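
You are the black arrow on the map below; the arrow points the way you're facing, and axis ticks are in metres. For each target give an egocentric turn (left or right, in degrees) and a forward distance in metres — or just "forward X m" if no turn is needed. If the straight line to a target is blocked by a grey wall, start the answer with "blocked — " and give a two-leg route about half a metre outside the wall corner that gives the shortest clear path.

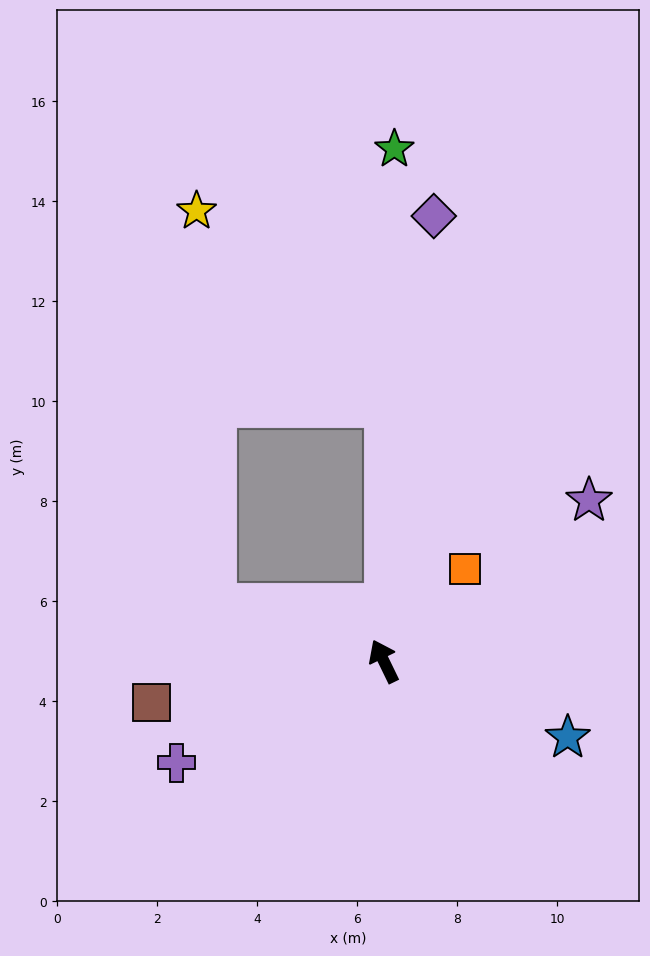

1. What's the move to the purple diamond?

turn right 32°, forward 9.0 m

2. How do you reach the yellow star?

blocked — turn right 26°, forward 5.1 m, then turn left 44°, forward 5.4 m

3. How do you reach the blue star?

turn right 138°, forward 4.0 m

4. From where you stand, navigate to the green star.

turn right 27°, forward 10.2 m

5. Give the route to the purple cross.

turn left 90°, forward 4.6 m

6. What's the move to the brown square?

turn left 74°, forward 4.7 m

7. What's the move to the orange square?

turn right 67°, forward 2.5 m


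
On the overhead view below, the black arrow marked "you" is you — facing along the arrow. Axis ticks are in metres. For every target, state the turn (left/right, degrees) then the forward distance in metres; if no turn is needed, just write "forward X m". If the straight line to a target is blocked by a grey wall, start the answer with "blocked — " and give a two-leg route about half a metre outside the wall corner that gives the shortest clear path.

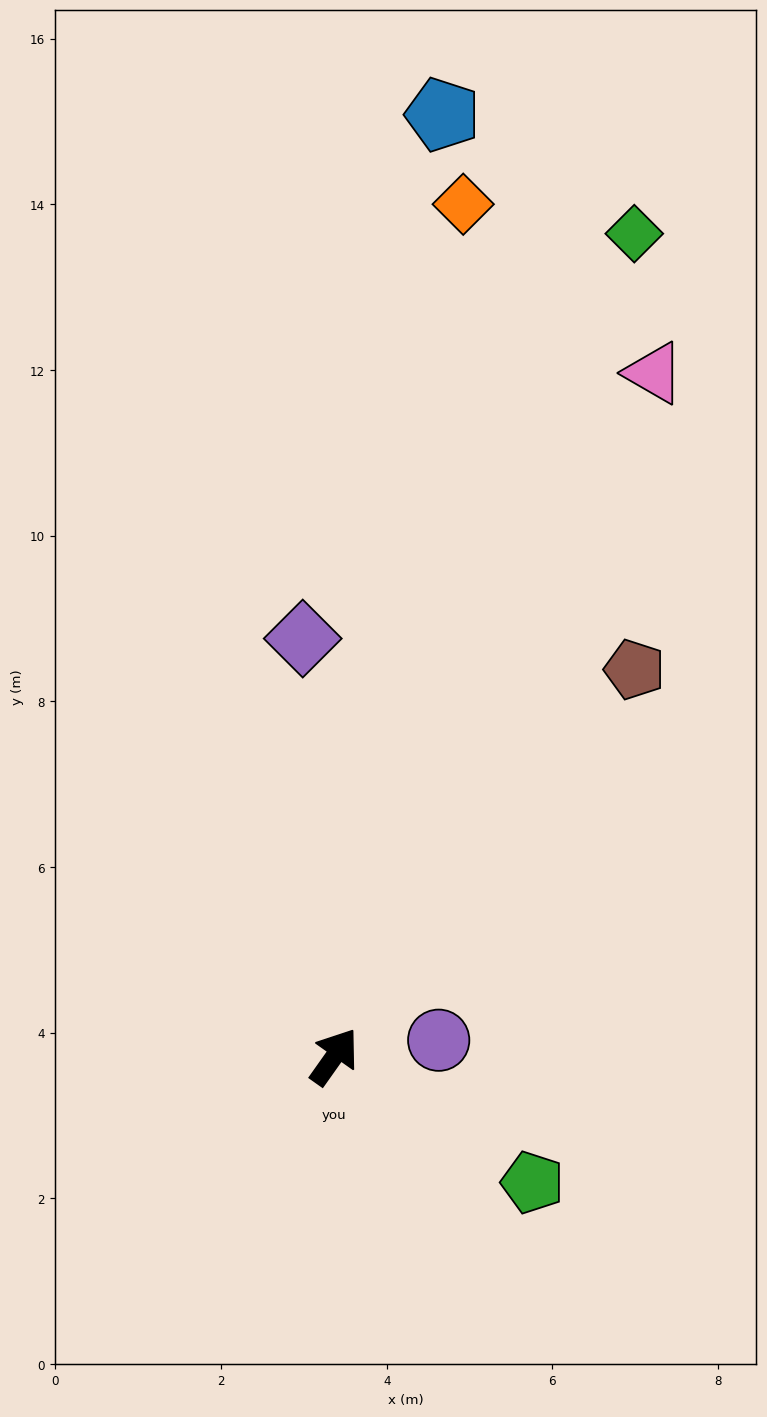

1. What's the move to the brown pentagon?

turn right 3°, forward 5.9 m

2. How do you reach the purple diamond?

turn left 40°, forward 5.1 m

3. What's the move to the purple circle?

turn right 46°, forward 1.3 m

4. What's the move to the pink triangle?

turn left 10°, forward 9.1 m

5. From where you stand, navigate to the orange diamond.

turn left 27°, forward 10.4 m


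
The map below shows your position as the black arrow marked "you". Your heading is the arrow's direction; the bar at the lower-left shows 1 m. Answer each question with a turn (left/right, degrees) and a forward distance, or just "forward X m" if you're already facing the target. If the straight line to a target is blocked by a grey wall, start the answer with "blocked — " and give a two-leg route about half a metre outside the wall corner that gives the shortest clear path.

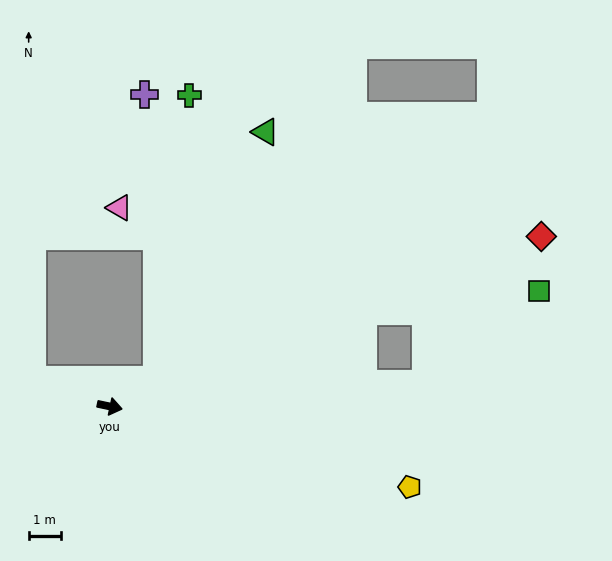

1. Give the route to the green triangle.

blocked — turn left 41°, forward 1.7 m, then turn left 37°, forward 8.5 m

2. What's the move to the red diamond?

turn left 33°, forward 14.5 m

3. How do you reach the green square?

blocked — turn left 32°, forward 8.5 m, then turn right 13°, forward 5.5 m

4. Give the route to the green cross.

blocked — turn left 41°, forward 1.7 m, then turn left 54°, forward 8.9 m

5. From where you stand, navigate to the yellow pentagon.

turn right 3°, forward 9.7 m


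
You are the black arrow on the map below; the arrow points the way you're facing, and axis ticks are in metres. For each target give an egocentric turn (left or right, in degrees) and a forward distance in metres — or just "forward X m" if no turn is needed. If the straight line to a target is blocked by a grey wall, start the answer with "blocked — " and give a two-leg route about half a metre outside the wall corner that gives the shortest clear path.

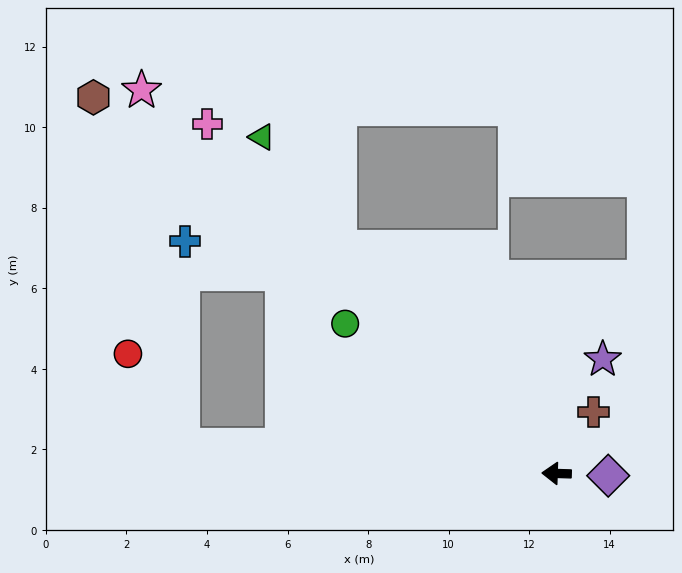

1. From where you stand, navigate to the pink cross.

turn right 43°, forward 12.3 m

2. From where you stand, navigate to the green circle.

turn right 33°, forward 6.4 m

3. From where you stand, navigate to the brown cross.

turn right 119°, forward 1.8 m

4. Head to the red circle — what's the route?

blocked — turn right 2°, forward 9.3 m, then turn right 55°, forward 2.7 m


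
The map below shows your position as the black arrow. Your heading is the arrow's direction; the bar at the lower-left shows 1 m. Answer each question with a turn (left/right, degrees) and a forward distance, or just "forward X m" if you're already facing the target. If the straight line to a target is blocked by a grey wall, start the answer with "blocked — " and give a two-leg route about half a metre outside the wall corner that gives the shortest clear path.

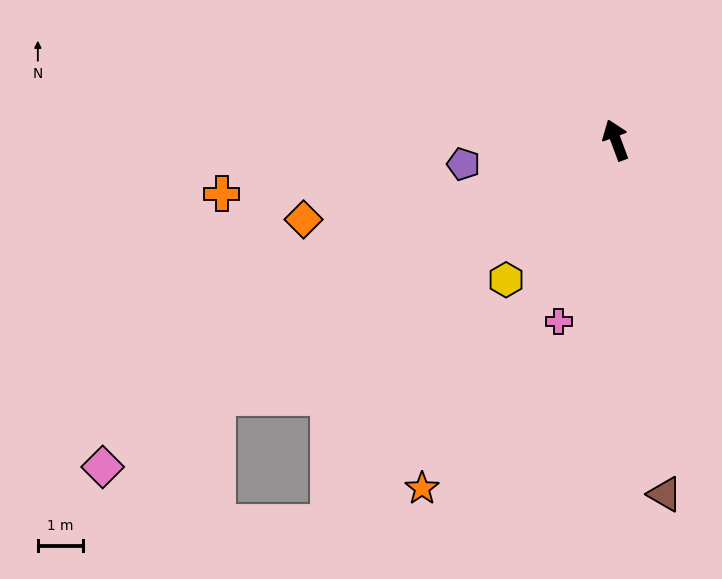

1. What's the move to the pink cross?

turn left 142°, forward 4.2 m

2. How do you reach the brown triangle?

turn left 167°, forward 8.0 m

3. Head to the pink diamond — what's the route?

turn left 102°, forward 13.6 m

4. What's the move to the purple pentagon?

turn left 79°, forward 3.4 m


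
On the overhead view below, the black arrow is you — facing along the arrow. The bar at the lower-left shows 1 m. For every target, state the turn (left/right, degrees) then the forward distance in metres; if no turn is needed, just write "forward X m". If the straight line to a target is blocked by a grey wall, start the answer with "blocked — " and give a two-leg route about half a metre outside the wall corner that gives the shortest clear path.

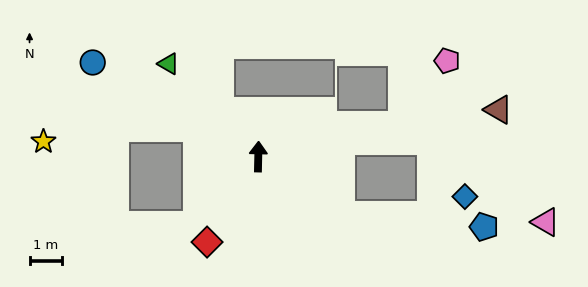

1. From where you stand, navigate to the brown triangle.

turn right 78°, forward 7.7 m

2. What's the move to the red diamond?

turn left 150°, forward 3.1 m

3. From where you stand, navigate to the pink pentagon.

blocked — turn right 76°, forward 4.6 m, then turn left 42°, forward 2.4 m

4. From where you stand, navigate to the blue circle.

turn left 62°, forward 6.0 m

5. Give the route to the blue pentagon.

blocked — turn right 124°, forward 3.2 m, then turn left 30°, forward 4.5 m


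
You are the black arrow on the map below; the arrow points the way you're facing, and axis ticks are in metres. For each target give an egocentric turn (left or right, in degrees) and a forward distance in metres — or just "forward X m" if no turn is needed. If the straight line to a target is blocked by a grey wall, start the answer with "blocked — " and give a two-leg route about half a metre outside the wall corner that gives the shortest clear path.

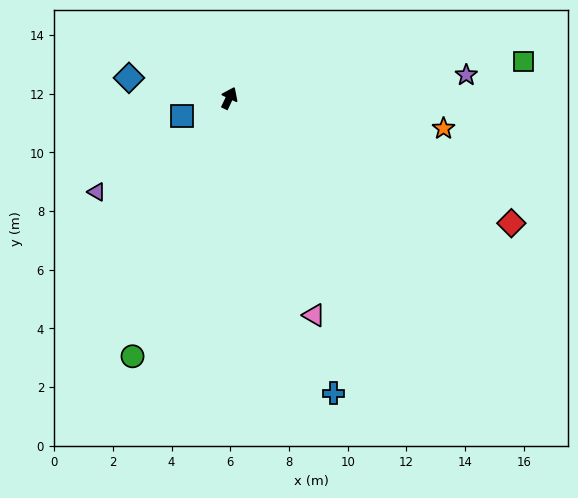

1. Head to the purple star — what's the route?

turn right 59°, forward 8.1 m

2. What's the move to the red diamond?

turn right 89°, forward 10.5 m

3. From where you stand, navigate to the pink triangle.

turn right 133°, forward 7.9 m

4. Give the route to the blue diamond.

turn left 104°, forward 3.5 m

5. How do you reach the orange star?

turn right 73°, forward 7.4 m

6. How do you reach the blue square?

turn left 136°, forward 1.7 m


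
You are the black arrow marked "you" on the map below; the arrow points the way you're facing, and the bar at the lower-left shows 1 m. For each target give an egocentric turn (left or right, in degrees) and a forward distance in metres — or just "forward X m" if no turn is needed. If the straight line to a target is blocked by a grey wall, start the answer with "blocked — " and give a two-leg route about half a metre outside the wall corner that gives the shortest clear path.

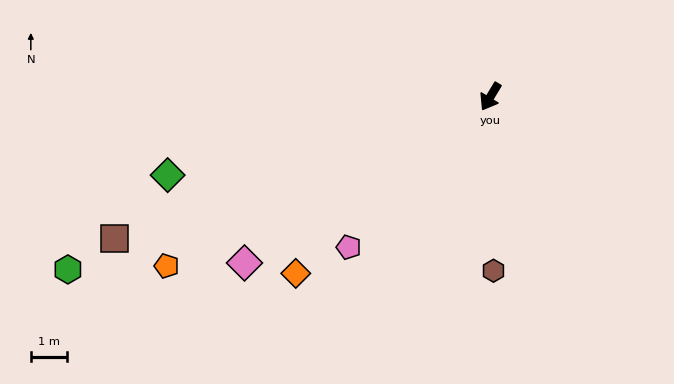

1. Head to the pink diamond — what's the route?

turn right 25°, forward 8.2 m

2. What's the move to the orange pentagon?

turn right 31°, forward 10.1 m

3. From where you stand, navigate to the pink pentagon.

turn right 12°, forward 5.7 m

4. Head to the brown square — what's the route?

turn right 38°, forward 11.1 m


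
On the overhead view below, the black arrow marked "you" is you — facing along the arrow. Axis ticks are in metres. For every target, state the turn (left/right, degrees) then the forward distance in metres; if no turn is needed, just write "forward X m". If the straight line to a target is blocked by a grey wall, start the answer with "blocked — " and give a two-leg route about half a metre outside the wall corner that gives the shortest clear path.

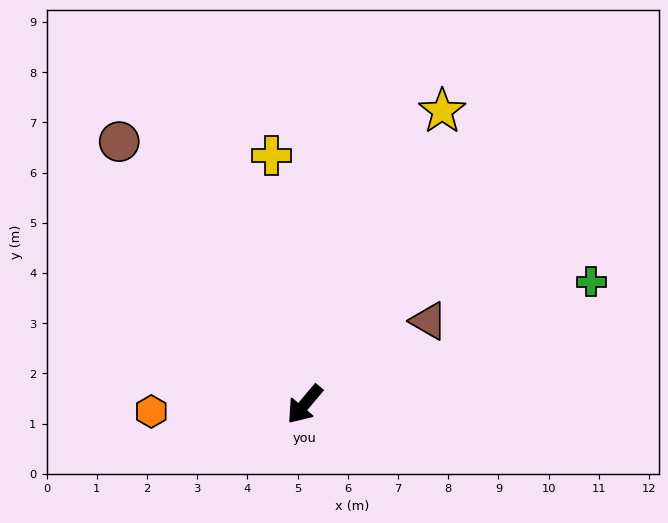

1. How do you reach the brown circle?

turn right 105°, forward 6.4 m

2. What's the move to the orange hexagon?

turn right 47°, forward 3.1 m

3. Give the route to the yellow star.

turn right 165°, forward 6.5 m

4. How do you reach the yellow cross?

turn right 132°, forward 5.0 m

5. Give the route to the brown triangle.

turn left 164°, forward 3.0 m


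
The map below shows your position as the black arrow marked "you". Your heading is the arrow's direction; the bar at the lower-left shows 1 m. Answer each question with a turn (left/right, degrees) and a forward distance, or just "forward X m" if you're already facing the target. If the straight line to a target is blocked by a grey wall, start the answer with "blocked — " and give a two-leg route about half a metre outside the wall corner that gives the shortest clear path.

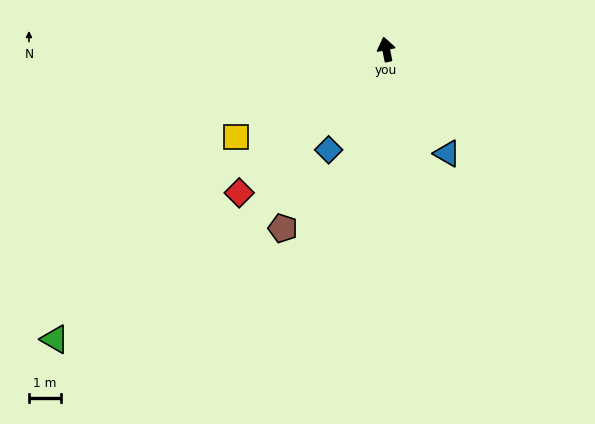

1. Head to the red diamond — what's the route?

turn left 123°, forward 6.4 m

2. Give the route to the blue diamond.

turn left 139°, forward 3.6 m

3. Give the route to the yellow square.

turn left 109°, forward 5.4 m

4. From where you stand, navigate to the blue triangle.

turn right 161°, forward 3.8 m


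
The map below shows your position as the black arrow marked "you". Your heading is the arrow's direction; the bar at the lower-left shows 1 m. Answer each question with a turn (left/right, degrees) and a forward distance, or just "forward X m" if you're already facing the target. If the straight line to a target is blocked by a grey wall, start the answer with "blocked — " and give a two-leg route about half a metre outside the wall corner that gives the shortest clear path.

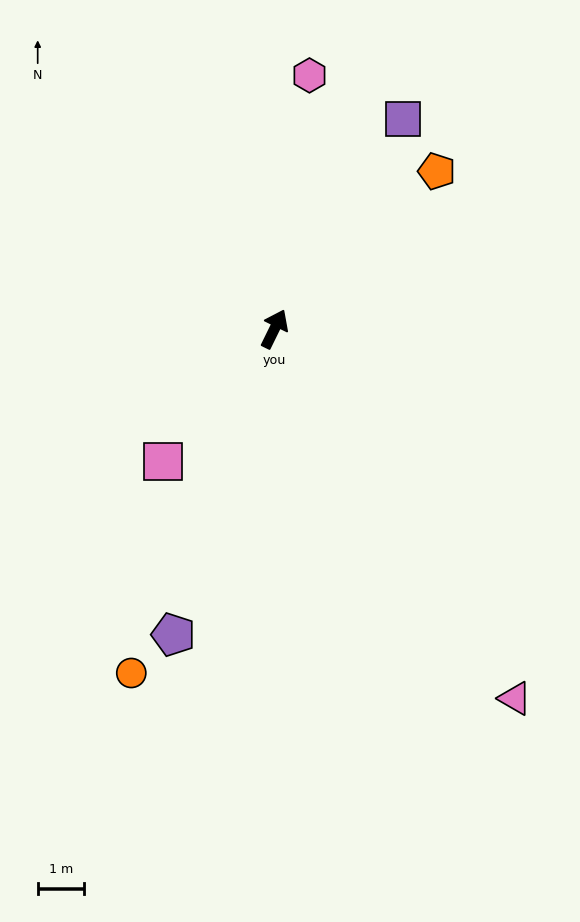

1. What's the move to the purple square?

turn right 5°, forward 5.3 m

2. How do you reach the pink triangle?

turn right 121°, forward 9.6 m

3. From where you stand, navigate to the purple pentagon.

turn right 172°, forward 7.0 m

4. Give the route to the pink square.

turn left 166°, forward 3.8 m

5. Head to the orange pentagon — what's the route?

turn right 20°, forward 4.9 m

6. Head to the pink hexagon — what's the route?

turn left 18°, forward 5.6 m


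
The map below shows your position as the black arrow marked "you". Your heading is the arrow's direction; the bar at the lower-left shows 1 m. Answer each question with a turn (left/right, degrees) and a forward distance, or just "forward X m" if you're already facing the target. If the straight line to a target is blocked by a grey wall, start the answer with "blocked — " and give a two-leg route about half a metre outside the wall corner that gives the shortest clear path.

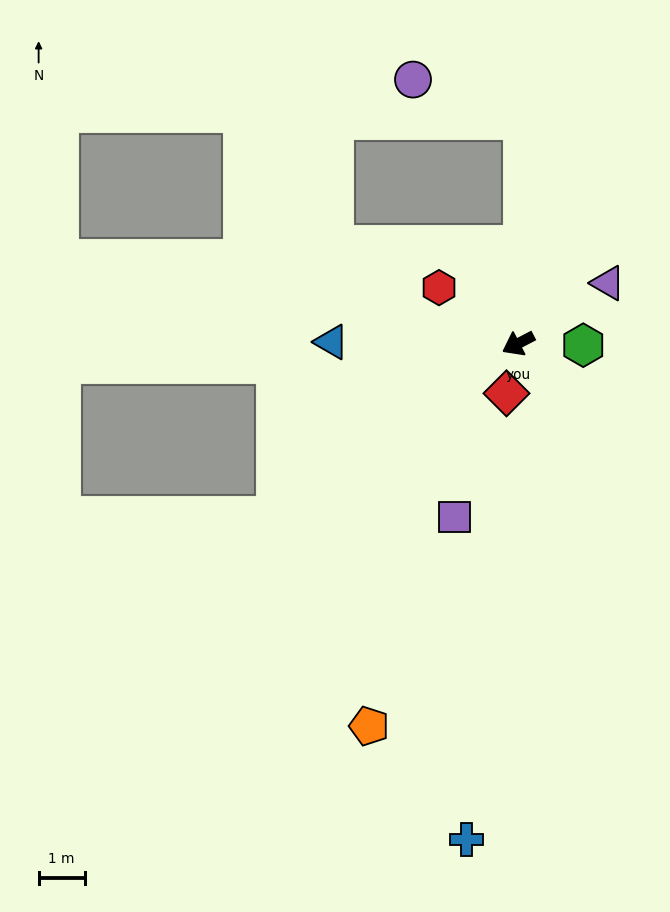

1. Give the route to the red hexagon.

turn right 63°, forward 2.1 m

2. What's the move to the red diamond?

turn left 49°, forward 1.1 m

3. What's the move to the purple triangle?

turn right 174°, forward 2.3 m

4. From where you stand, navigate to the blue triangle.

turn right 28°, forward 4.0 m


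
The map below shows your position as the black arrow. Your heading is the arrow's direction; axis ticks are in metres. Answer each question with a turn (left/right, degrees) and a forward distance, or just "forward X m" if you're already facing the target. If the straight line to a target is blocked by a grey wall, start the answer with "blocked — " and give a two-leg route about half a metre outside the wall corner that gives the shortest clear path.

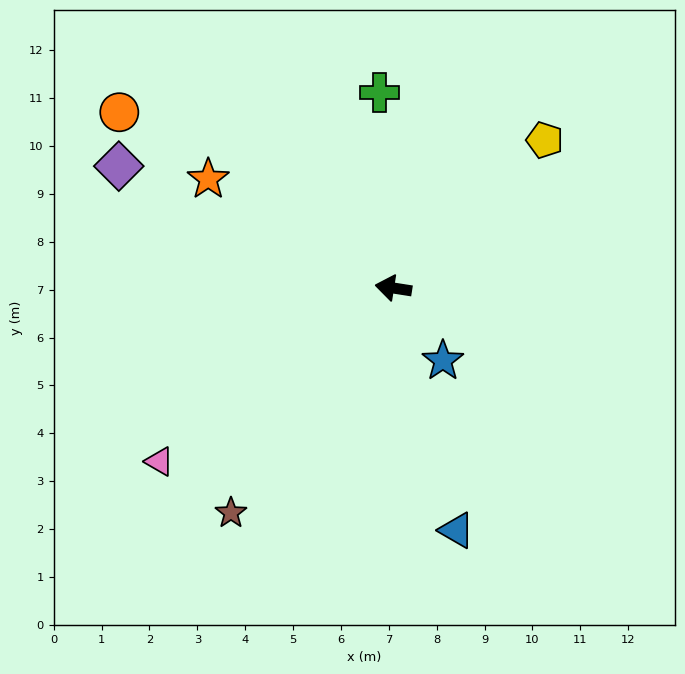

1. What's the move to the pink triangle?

turn left 45°, forward 6.1 m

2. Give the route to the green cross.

turn right 77°, forward 4.1 m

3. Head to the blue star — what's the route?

turn left 133°, forward 1.8 m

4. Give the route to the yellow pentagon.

turn right 127°, forward 4.4 m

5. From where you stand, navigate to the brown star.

turn left 63°, forward 5.8 m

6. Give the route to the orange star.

turn right 22°, forward 4.5 m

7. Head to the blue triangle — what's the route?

turn left 114°, forward 5.2 m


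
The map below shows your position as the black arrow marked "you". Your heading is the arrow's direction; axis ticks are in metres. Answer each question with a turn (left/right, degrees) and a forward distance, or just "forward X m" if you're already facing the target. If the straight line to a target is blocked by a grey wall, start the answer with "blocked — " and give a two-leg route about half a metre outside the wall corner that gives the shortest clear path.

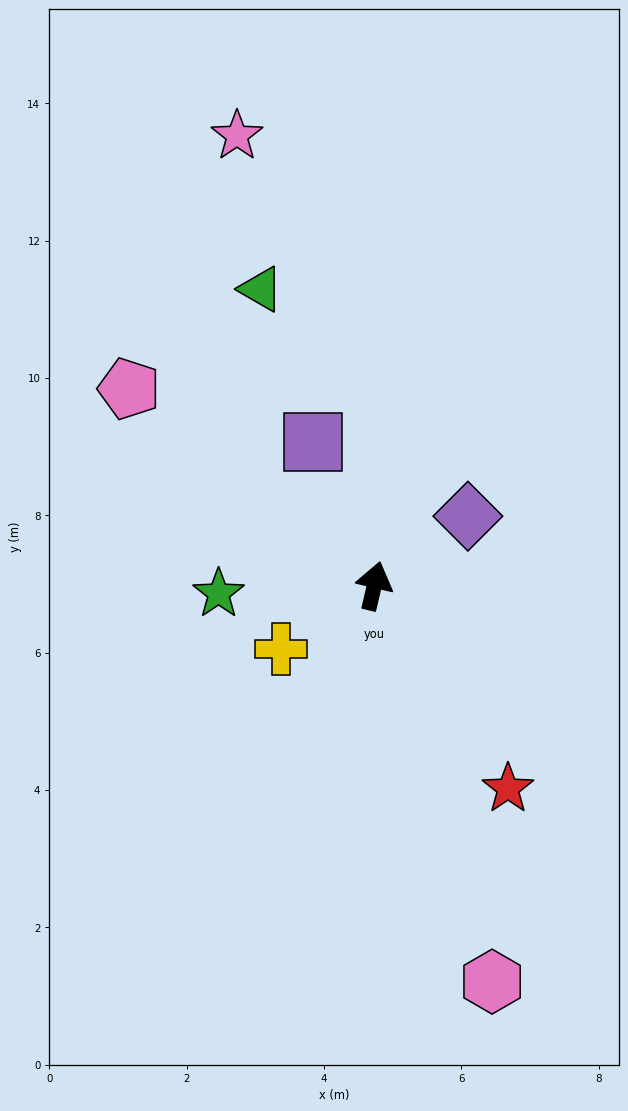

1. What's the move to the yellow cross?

turn left 138°, forward 1.6 m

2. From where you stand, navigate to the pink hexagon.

turn right 150°, forward 6.0 m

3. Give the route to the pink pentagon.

turn left 64°, forward 4.6 m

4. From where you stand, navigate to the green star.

turn left 106°, forward 2.3 m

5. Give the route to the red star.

turn right 133°, forward 3.5 m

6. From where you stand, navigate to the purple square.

turn left 36°, forward 2.3 m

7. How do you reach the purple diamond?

turn right 40°, forward 1.7 m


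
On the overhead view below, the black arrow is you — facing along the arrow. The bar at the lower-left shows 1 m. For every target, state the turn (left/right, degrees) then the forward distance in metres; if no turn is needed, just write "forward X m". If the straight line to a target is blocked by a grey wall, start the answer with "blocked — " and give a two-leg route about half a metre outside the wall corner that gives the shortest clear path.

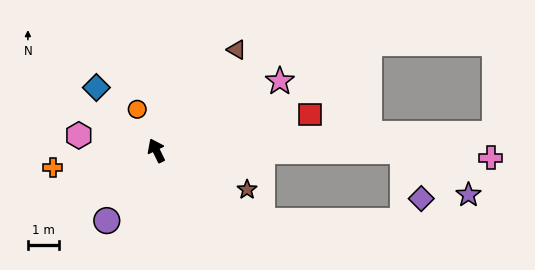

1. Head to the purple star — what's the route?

blocked — turn right 116°, forward 8.0 m, then turn right 33°, forward 2.6 m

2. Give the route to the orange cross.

turn left 73°, forward 3.4 m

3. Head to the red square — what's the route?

turn right 103°, forward 5.2 m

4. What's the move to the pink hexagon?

turn left 53°, forward 2.6 m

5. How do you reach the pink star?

turn right 87°, forward 4.6 m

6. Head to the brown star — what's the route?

turn right 139°, forward 3.2 m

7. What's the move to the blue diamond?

turn left 18°, forward 2.8 m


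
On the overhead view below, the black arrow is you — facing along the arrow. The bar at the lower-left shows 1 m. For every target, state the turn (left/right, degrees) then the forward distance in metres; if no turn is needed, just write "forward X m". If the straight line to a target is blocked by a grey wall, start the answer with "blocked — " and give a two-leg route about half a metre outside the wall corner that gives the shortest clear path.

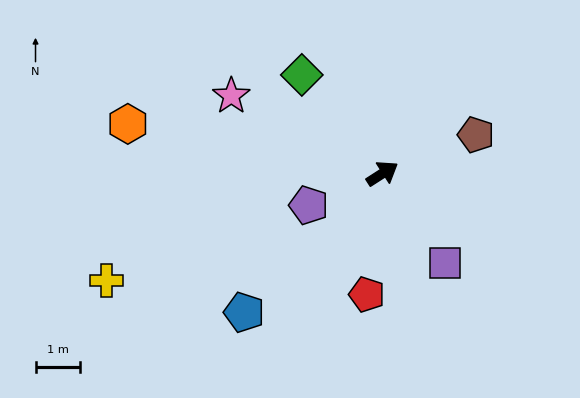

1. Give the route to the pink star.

turn left 120°, forward 3.9 m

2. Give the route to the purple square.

turn right 88°, forward 2.5 m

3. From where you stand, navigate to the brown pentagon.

turn right 10°, forward 2.3 m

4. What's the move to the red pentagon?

turn right 130°, forward 2.8 m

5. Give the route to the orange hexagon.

turn left 136°, forward 5.9 m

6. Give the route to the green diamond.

turn left 97°, forward 2.9 m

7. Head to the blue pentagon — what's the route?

turn right 168°, forward 4.5 m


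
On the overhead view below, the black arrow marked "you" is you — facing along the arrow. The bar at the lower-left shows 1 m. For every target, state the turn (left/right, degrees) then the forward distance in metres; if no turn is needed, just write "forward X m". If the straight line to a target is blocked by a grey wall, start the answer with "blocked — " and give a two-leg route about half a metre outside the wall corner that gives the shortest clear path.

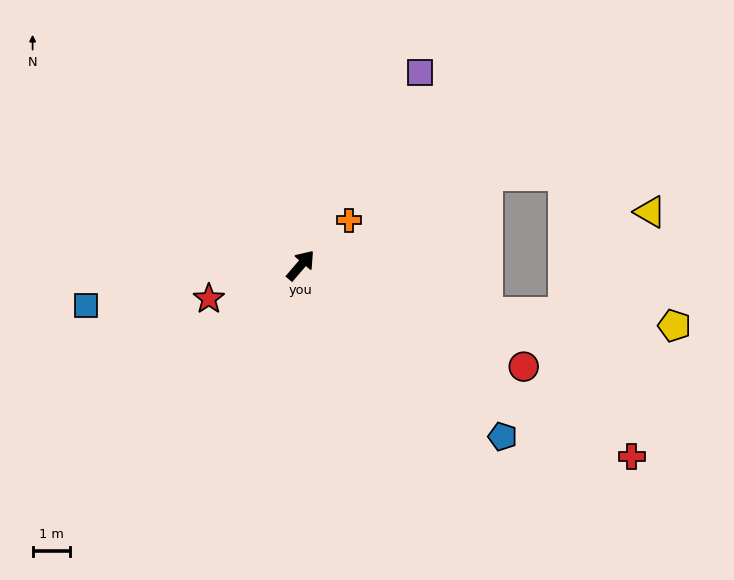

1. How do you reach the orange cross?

turn right 7°, forward 1.8 m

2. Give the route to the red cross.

turn right 79°, forward 10.3 m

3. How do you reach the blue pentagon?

turn right 90°, forward 7.1 m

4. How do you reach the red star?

turn left 151°, forward 2.6 m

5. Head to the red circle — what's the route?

turn right 74°, forward 6.6 m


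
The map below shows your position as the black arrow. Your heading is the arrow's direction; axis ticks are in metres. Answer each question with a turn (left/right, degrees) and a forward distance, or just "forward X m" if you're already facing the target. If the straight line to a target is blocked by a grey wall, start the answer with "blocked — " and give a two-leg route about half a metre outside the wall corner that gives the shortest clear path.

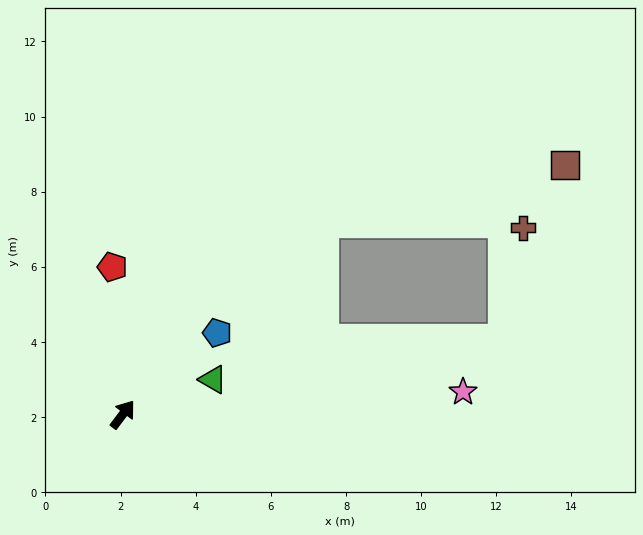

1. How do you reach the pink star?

turn right 49°, forward 9.1 m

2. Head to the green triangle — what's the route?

turn right 32°, forward 2.6 m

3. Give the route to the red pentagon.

turn left 41°, forward 3.9 m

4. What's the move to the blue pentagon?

turn right 12°, forward 3.3 m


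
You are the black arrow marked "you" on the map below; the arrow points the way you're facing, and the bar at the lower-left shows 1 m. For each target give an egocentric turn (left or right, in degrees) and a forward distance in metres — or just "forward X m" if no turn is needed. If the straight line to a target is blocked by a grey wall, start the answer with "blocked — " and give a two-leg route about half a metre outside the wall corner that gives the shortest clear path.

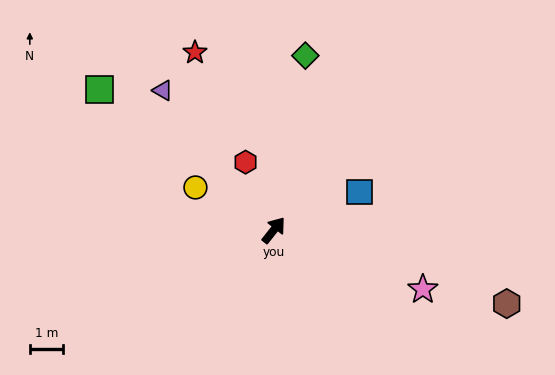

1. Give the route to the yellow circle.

turn left 100°, forward 2.7 m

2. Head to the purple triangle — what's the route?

turn left 77°, forward 5.3 m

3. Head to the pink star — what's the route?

turn right 73°, forward 4.8 m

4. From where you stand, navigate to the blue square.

turn right 28°, forward 2.8 m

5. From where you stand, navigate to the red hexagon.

turn left 61°, forward 2.2 m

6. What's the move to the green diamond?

turn left 28°, forward 5.3 m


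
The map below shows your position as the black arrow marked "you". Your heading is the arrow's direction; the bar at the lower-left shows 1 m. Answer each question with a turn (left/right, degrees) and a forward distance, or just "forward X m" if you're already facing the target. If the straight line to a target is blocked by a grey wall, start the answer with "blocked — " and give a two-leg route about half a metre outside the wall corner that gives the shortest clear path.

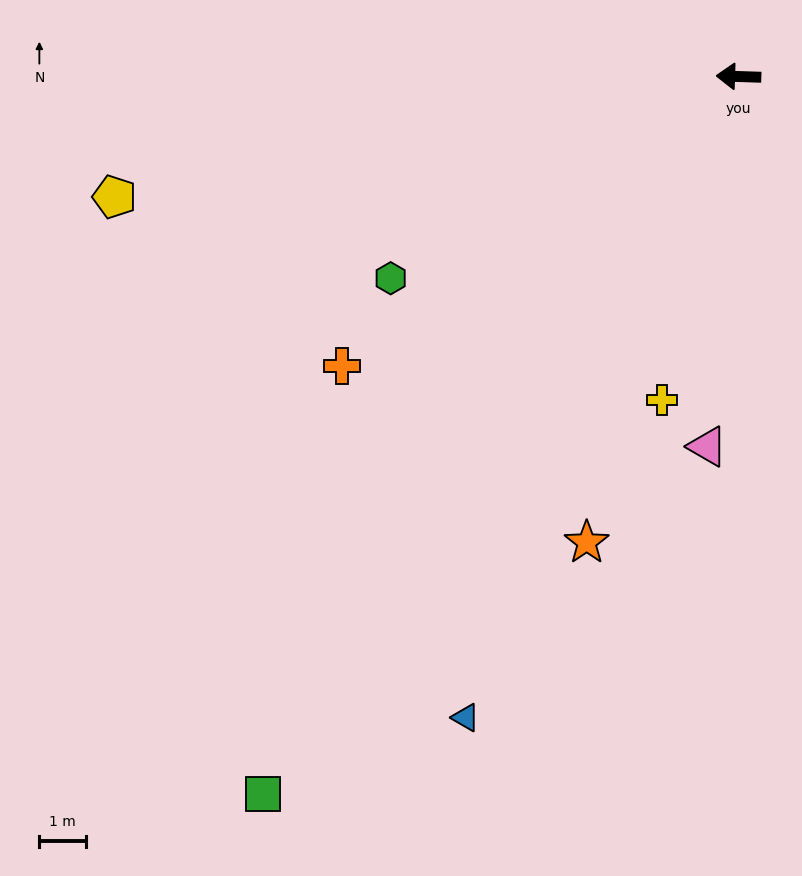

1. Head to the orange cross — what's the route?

turn left 38°, forward 10.4 m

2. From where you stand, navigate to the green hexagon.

turn left 32°, forward 8.6 m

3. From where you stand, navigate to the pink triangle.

turn left 87°, forward 7.9 m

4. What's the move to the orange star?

turn left 74°, forward 10.4 m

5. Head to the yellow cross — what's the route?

turn left 79°, forward 7.1 m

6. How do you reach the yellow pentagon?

turn left 13°, forward 13.5 m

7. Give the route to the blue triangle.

turn left 69°, forward 14.8 m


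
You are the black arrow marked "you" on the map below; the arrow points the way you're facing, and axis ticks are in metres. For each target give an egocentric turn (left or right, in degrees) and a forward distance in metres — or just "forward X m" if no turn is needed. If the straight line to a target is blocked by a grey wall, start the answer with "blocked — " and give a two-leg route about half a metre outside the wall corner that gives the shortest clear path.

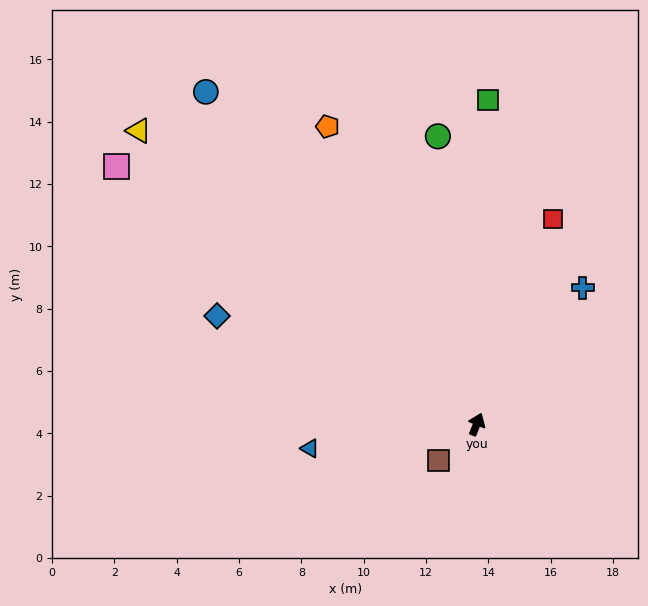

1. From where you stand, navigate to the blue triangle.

turn left 120°, forward 5.4 m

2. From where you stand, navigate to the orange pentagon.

turn left 49°, forward 10.7 m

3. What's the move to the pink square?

turn left 76°, forward 14.2 m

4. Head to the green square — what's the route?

turn left 20°, forward 10.4 m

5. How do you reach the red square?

forward 7.0 m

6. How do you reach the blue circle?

turn left 61°, forward 13.8 m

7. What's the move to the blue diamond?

turn left 89°, forward 9.0 m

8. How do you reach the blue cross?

turn right 16°, forward 5.5 m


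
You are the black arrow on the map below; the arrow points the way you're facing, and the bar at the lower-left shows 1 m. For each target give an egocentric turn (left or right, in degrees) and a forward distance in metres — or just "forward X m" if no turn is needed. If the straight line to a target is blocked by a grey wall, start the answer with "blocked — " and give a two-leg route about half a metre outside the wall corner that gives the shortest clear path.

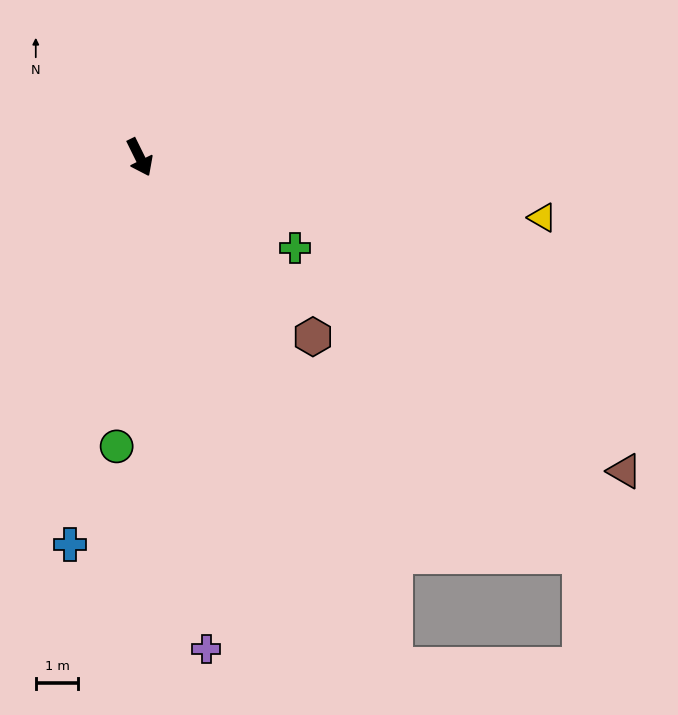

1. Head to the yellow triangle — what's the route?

turn left 55°, forward 9.6 m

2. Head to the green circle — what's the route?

turn right 31°, forward 6.8 m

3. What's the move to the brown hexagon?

turn left 18°, forward 5.9 m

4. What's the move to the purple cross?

turn right 19°, forward 11.7 m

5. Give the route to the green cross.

turn left 33°, forward 4.2 m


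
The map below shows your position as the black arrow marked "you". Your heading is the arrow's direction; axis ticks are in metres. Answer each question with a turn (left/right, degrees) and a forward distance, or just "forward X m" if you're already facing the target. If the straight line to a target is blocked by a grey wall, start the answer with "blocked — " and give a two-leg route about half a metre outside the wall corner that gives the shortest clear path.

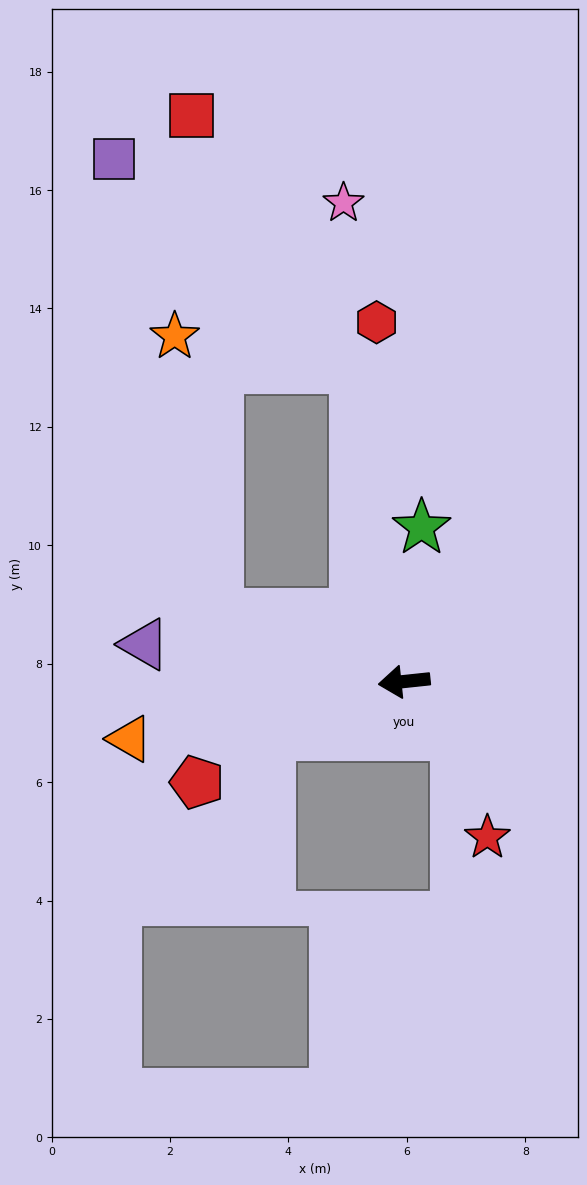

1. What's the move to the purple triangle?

turn right 14°, forward 4.4 m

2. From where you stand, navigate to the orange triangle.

turn left 6°, forward 4.7 m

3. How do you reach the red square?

blocked — turn right 87°, forward 5.4 m, then turn left 24°, forward 5.1 m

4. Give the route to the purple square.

blocked — turn right 87°, forward 5.4 m, then turn left 40°, forward 5.4 m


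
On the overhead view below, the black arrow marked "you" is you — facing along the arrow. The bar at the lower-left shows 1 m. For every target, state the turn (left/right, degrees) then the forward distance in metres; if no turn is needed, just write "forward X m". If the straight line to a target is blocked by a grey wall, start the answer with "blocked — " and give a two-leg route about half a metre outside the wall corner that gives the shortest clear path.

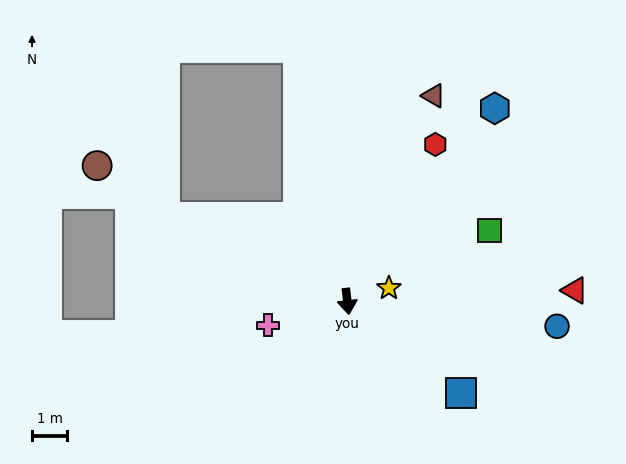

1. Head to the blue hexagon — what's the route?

turn left 136°, forward 6.9 m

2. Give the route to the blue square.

turn left 45°, forward 4.1 m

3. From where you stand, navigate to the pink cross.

turn right 80°, forward 2.4 m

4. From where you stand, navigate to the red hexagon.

turn left 144°, forward 5.1 m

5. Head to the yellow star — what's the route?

turn left 101°, forward 1.2 m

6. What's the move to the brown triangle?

turn left 151°, forward 6.3 m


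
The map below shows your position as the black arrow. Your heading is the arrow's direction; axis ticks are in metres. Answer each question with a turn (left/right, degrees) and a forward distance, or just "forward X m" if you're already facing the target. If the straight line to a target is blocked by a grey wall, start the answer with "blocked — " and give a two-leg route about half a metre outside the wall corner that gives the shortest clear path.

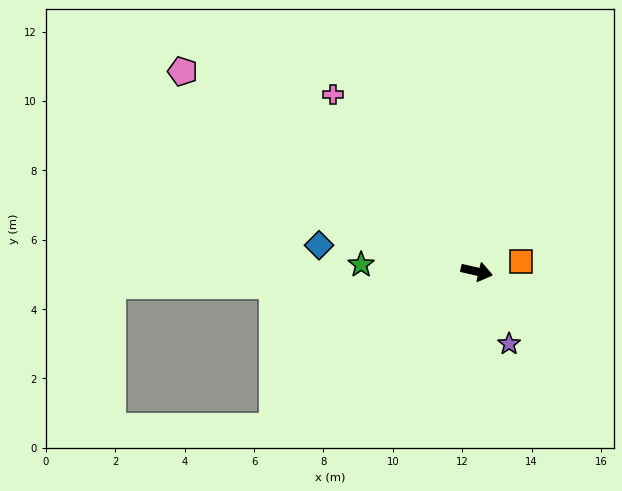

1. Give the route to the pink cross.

turn left 142°, forward 6.6 m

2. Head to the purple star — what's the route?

turn right 53°, forward 2.3 m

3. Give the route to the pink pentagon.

turn left 159°, forward 10.3 m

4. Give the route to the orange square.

turn left 26°, forward 1.3 m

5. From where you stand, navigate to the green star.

turn right 170°, forward 3.3 m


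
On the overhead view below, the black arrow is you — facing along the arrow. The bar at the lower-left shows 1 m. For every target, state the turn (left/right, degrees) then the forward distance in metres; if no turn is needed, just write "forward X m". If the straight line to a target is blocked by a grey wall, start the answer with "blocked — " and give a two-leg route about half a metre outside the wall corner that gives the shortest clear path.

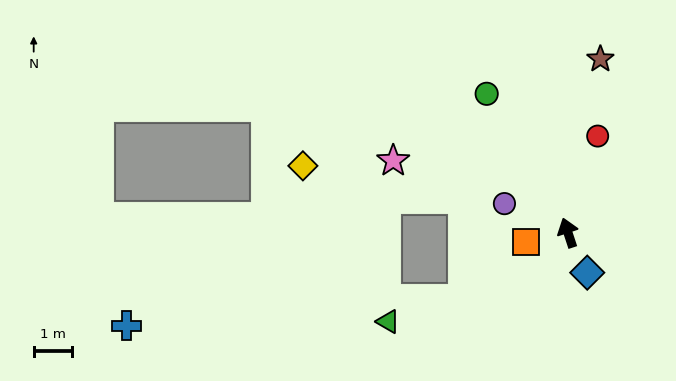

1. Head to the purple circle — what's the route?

turn left 47°, forward 1.8 m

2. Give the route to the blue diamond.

turn right 172°, forward 1.2 m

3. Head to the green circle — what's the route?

turn left 12°, forward 4.2 m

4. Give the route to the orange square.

turn left 85°, forward 1.1 m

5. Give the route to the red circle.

turn right 35°, forward 2.6 m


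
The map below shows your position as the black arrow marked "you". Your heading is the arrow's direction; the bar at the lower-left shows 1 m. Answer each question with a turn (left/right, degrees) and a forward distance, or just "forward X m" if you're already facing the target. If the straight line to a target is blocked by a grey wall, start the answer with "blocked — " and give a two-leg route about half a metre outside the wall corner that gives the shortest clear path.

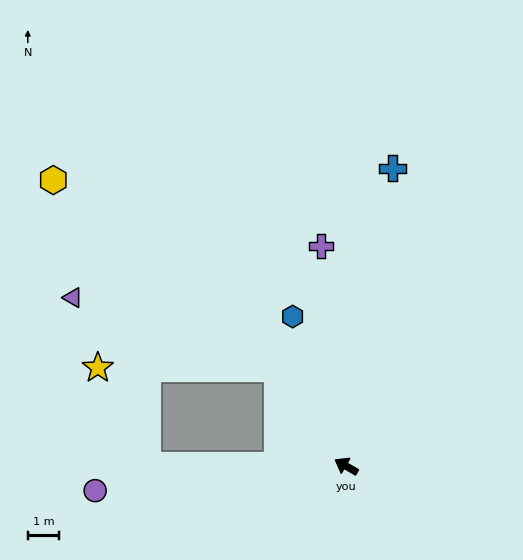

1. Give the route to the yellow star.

blocked — turn right 25°, forward 3.8 m, then turn left 55°, forward 5.7 m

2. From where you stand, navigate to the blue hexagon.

turn right 40°, forward 5.1 m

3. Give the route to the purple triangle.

blocked — turn right 25°, forward 3.8 m, then turn left 36°, forward 6.9 m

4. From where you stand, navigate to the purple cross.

turn right 54°, forward 7.1 m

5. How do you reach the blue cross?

turn right 69°, forward 9.6 m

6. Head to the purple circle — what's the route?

turn left 35°, forward 8.0 m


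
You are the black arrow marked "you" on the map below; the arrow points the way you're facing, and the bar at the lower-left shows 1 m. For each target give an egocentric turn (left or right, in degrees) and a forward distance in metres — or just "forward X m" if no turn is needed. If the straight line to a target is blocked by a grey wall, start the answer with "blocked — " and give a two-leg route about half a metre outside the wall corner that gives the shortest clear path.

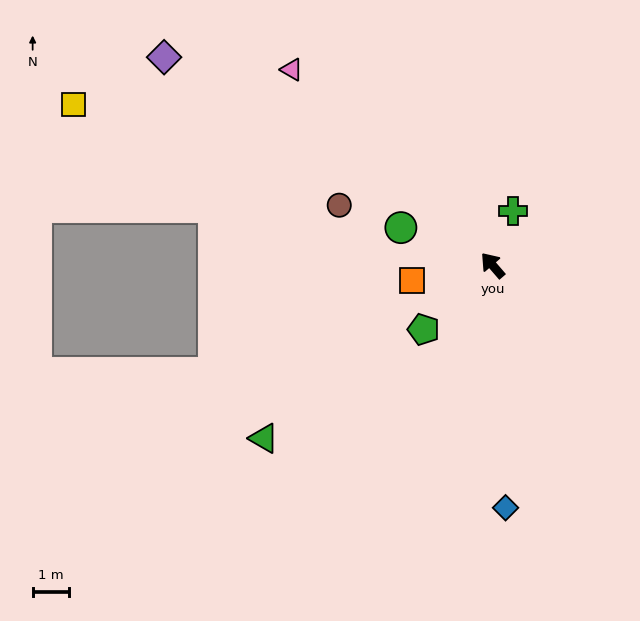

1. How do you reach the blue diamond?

turn left 142°, forward 6.6 m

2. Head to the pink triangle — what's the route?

turn left 5°, forward 7.6 m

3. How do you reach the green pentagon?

turn left 92°, forward 2.6 m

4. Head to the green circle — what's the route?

turn left 27°, forward 2.7 m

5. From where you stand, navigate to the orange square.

turn left 60°, forward 2.2 m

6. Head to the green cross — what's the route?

turn right 61°, forward 1.6 m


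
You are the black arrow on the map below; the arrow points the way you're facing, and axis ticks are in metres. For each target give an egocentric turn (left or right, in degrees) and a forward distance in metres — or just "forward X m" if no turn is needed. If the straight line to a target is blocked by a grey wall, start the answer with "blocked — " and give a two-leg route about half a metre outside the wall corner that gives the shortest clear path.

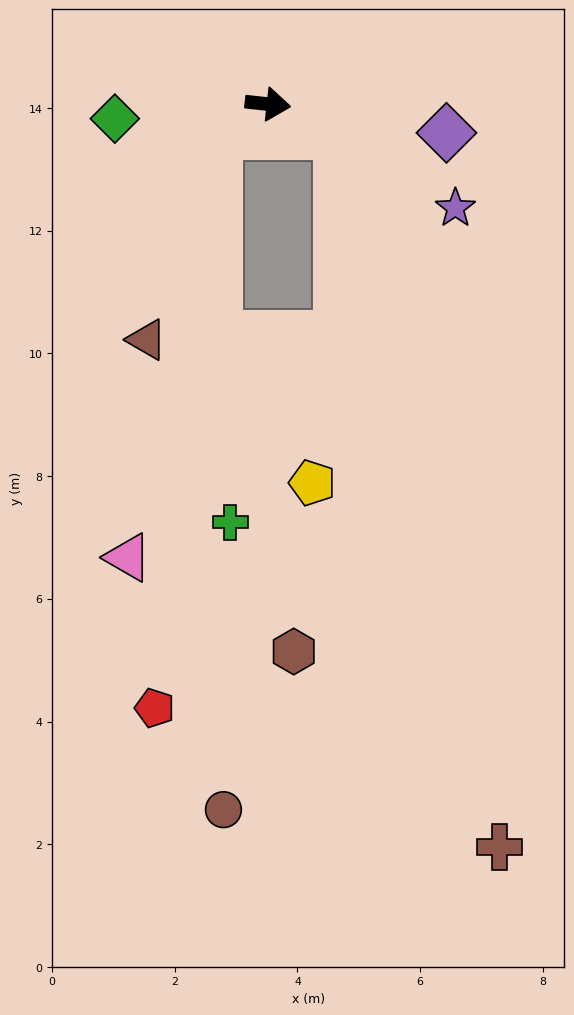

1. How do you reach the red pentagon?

blocked — turn right 144°, forward 1.0 m, then turn left 54°, forward 9.4 m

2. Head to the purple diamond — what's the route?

turn right 3°, forward 2.9 m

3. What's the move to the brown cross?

blocked — turn right 16°, forward 1.3 m, then turn right 55°, forward 11.9 m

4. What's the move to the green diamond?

turn right 168°, forward 2.5 m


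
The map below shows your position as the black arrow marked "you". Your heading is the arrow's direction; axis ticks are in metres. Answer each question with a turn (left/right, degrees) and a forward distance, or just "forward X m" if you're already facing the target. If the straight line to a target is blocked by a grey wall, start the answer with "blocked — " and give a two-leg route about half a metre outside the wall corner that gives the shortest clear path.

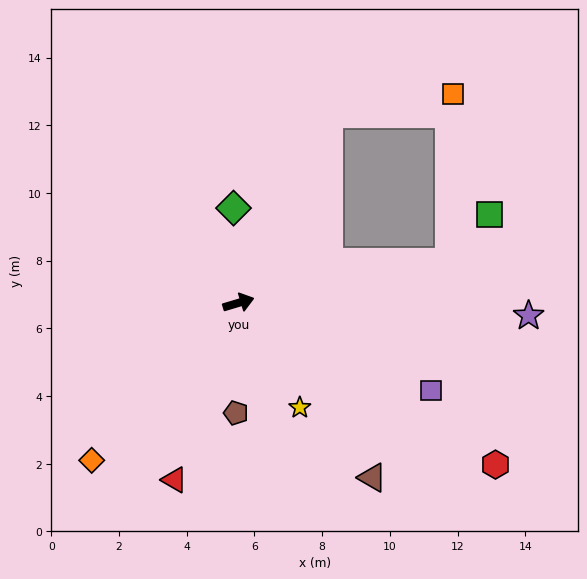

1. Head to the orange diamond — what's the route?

turn right 150°, forward 6.4 m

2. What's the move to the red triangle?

turn right 127°, forward 5.6 m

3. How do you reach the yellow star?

turn right 76°, forward 3.6 m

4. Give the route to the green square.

blocked — turn right 6°, forward 6.3 m, then turn left 39°, forward 1.8 m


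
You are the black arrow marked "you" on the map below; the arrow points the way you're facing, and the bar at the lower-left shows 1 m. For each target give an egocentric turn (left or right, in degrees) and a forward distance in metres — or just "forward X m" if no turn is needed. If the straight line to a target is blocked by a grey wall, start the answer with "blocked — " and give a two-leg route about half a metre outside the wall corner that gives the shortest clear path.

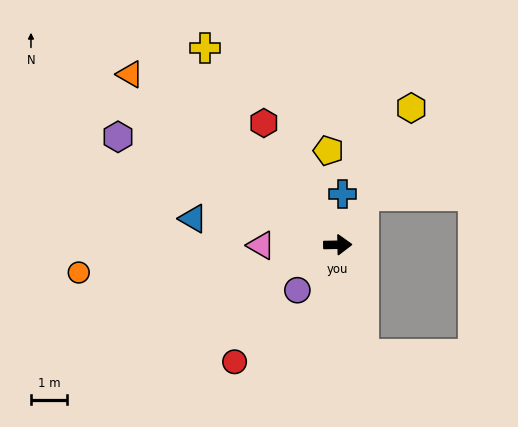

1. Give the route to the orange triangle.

turn left 140°, forward 7.4 m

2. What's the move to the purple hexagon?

turn left 153°, forward 6.8 m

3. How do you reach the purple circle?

turn right 133°, forward 1.7 m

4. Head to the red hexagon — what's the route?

turn left 120°, forward 3.9 m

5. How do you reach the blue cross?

turn left 84°, forward 1.4 m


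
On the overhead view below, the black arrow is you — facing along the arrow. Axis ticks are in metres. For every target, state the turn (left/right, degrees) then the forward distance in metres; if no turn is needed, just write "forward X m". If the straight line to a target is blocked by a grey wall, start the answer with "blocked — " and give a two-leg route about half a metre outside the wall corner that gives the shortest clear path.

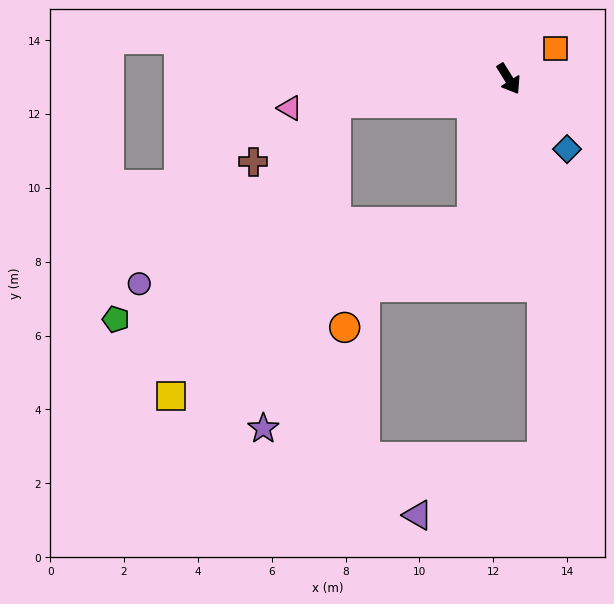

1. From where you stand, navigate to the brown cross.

blocked — turn right 114°, forward 4.7 m, then turn left 28°, forward 2.7 m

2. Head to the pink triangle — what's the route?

turn right 114°, forward 6.0 m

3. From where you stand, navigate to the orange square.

turn left 91°, forward 1.5 m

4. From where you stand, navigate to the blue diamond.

turn left 8°, forward 2.5 m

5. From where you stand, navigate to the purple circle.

blocked — turn right 46°, forward 4.0 m, then turn right 66°, forward 9.2 m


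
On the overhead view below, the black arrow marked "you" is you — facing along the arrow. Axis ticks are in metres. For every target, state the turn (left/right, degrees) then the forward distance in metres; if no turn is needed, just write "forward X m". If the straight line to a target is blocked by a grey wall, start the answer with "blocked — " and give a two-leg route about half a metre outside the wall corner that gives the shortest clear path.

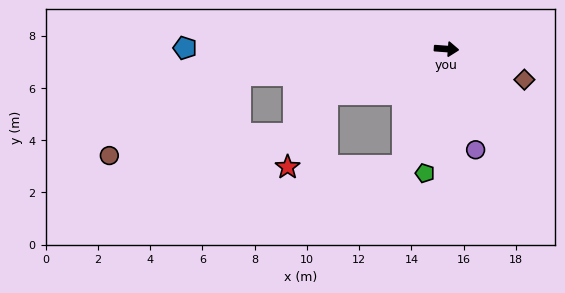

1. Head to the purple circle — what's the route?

turn right 70°, forward 4.0 m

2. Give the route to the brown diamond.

turn right 17°, forward 3.2 m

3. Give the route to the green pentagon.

turn right 96°, forward 4.8 m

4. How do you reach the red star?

blocked — turn right 155°, forward 4.9 m, then turn left 41°, forward 3.2 m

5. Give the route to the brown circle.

blocked — turn right 169°, forward 7.9 m, then turn left 25°, forward 5.9 m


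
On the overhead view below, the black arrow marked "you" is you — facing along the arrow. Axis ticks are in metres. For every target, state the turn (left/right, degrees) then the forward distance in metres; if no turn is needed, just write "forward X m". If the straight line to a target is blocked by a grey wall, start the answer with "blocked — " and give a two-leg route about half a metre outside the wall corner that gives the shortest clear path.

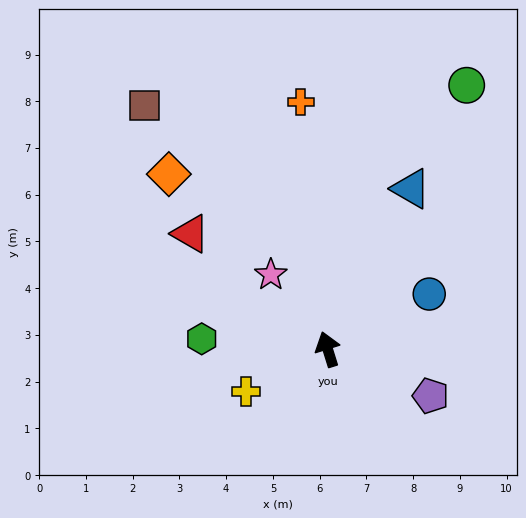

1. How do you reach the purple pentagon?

turn right 132°, forward 2.4 m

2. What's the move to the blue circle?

turn right 79°, forward 2.5 m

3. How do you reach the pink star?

turn left 20°, forward 2.0 m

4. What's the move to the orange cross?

turn right 11°, forward 5.3 m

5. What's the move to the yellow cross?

turn left 100°, forward 2.0 m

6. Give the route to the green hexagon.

turn left 68°, forward 2.7 m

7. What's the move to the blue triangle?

turn right 45°, forward 3.9 m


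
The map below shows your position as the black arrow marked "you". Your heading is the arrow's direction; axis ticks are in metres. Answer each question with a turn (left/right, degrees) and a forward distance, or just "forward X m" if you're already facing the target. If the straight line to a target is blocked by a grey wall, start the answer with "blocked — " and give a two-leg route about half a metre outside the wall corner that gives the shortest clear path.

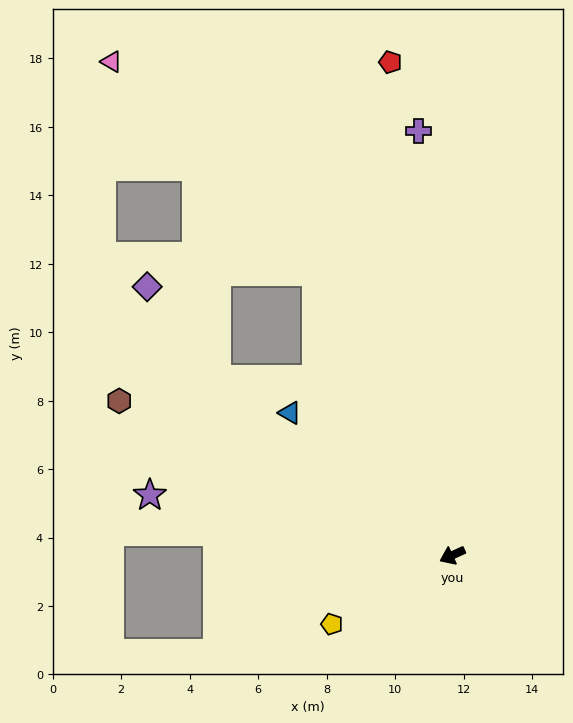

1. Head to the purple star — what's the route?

turn right 36°, forward 9.0 m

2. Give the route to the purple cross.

turn right 110°, forward 12.4 m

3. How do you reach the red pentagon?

turn right 107°, forward 14.5 m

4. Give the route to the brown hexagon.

turn right 49°, forward 10.7 m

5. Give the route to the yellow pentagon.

turn left 5°, forward 4.1 m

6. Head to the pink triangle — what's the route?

blocked — turn right 89°, forward 9.2 m, then turn left 19°, forward 8.6 m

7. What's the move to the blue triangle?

turn right 66°, forward 6.3 m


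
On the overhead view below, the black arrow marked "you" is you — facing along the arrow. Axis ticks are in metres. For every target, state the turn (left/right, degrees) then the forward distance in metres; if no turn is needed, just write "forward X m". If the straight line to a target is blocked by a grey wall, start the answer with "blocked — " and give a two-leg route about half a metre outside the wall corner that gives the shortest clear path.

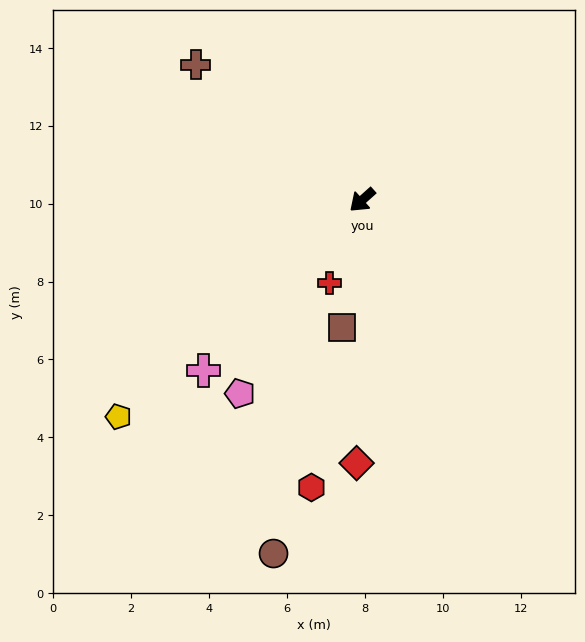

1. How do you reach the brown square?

turn left 39°, forward 3.3 m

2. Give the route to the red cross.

turn left 27°, forward 2.3 m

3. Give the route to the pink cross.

turn left 5°, forward 6.0 m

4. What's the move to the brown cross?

turn right 81°, forward 5.5 m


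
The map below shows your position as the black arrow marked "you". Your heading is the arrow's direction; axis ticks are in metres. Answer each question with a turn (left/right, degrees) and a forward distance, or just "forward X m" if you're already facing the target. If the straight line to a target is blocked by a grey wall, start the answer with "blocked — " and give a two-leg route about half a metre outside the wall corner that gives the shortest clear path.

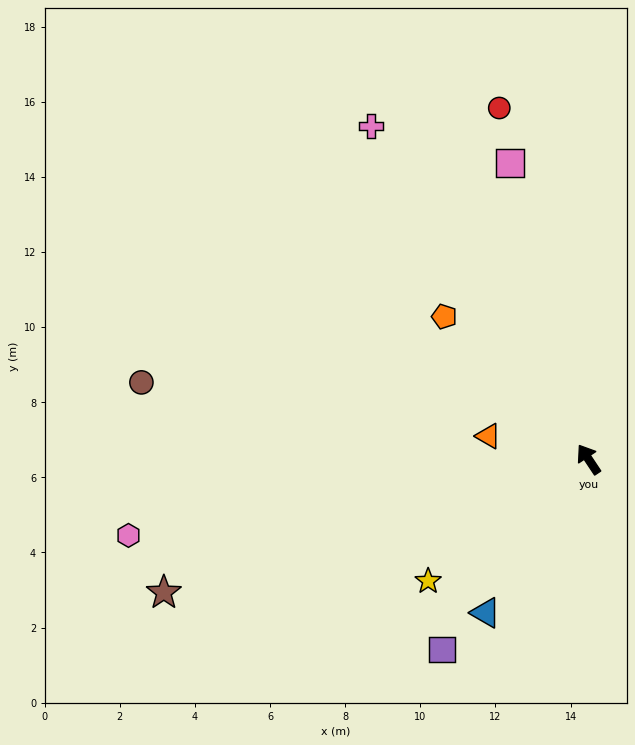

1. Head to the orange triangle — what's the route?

turn left 43°, forward 2.7 m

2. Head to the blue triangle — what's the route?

turn left 113°, forward 4.9 m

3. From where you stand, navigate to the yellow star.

turn left 94°, forward 5.4 m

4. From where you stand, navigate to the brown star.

turn left 74°, forward 11.9 m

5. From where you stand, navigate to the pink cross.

forward 10.6 m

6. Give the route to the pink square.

turn right 19°, forward 8.2 m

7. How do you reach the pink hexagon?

turn left 66°, forward 12.4 m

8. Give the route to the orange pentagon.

turn left 12°, forward 5.4 m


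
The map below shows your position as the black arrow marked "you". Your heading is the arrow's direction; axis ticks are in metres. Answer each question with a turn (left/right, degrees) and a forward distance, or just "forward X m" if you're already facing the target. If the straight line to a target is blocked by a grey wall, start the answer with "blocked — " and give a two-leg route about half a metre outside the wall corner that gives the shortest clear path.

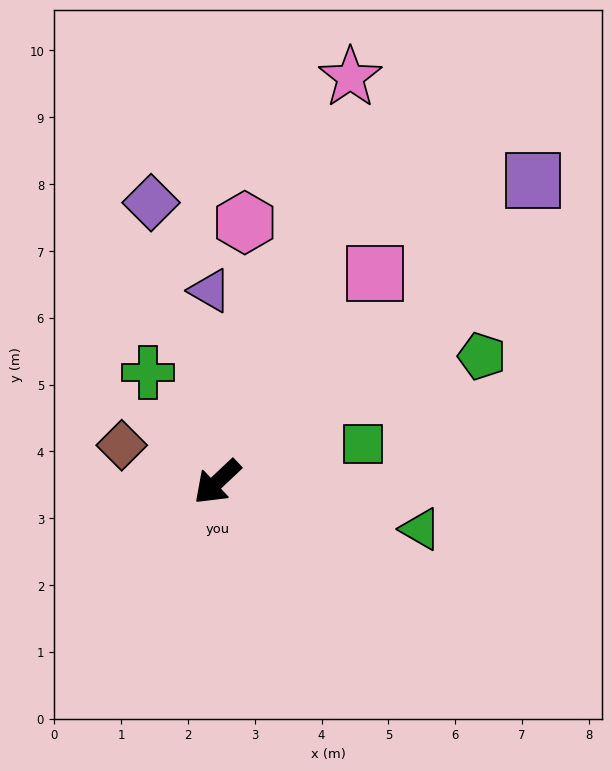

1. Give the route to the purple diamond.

turn right 120°, forward 4.3 m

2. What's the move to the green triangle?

turn left 124°, forward 3.1 m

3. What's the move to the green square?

turn left 151°, forward 2.3 m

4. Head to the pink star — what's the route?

turn right 151°, forward 6.4 m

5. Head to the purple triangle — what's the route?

turn right 131°, forward 2.9 m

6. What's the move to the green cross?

turn right 101°, forward 1.9 m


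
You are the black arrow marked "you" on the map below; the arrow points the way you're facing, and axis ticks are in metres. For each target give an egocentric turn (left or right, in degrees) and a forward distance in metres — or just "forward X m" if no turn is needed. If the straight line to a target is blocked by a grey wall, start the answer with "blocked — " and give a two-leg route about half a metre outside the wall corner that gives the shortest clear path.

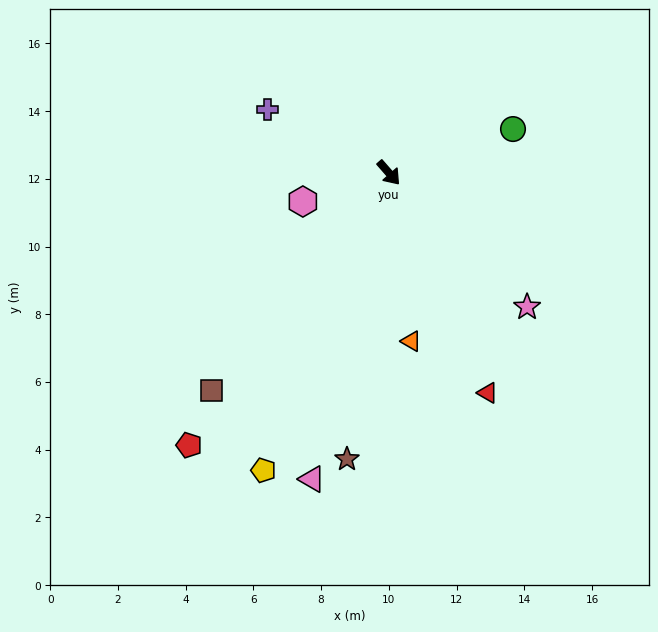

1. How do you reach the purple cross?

turn right 159°, forward 4.0 m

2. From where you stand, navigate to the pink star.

turn left 5°, forward 5.7 m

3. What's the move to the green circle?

turn left 68°, forward 3.9 m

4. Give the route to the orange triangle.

turn right 34°, forward 5.0 m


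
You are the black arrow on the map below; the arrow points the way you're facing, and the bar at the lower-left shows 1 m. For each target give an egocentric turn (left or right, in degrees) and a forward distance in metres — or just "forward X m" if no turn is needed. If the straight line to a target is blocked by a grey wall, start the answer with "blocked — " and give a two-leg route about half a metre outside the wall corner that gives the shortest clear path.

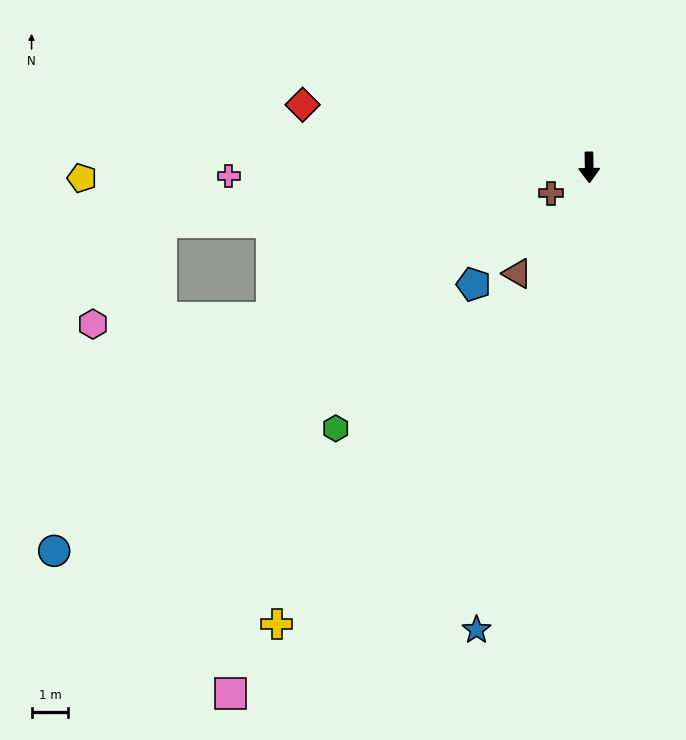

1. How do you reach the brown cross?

turn right 57°, forward 1.2 m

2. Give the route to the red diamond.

turn right 103°, forward 8.0 m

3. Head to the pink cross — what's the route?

turn right 90°, forward 9.8 m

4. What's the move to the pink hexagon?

blocked — turn right 84°, forward 11.7 m, then turn left 49°, forward 3.3 m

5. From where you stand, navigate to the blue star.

turn right 15°, forward 12.9 m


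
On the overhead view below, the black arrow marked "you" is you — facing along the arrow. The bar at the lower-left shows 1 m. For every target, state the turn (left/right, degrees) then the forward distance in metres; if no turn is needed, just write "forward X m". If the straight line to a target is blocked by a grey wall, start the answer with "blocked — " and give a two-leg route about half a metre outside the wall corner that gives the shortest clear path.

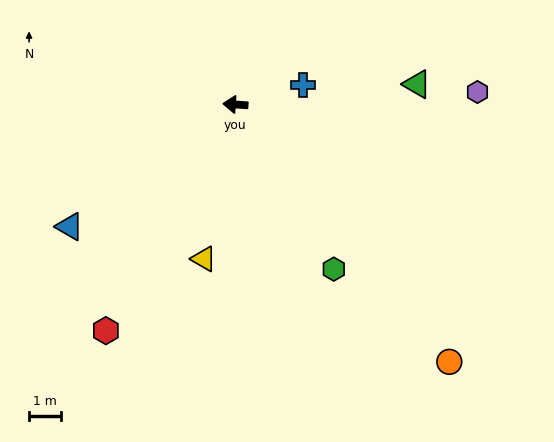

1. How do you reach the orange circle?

turn left 134°, forward 10.5 m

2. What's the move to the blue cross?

turn right 160°, forward 2.2 m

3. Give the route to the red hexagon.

turn left 64°, forward 8.1 m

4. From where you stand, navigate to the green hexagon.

turn left 125°, forward 6.0 m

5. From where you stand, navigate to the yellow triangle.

turn left 82°, forward 4.9 m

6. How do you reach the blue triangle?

turn left 40°, forward 6.4 m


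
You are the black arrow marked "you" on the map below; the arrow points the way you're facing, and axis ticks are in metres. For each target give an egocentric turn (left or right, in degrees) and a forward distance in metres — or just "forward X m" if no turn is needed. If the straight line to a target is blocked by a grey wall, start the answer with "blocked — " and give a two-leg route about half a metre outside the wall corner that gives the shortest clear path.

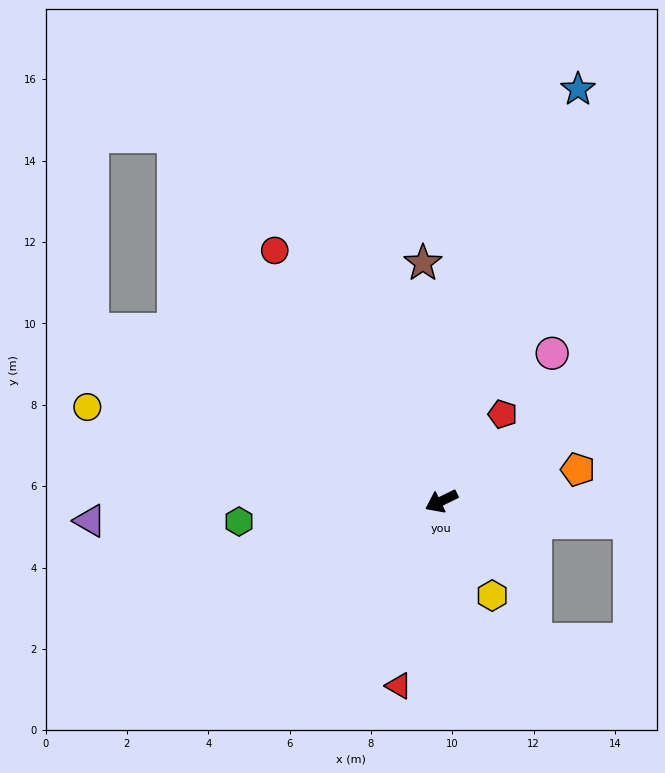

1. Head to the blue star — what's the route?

turn right 134°, forward 10.7 m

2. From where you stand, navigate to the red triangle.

turn left 51°, forward 4.7 m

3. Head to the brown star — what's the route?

turn right 112°, forward 5.9 m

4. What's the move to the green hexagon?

turn right 20°, forward 5.0 m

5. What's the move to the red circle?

turn right 82°, forward 7.4 m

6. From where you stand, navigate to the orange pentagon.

turn left 167°, forward 3.4 m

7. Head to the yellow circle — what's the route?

turn right 41°, forward 9.0 m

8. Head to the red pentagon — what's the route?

turn right 151°, forward 2.6 m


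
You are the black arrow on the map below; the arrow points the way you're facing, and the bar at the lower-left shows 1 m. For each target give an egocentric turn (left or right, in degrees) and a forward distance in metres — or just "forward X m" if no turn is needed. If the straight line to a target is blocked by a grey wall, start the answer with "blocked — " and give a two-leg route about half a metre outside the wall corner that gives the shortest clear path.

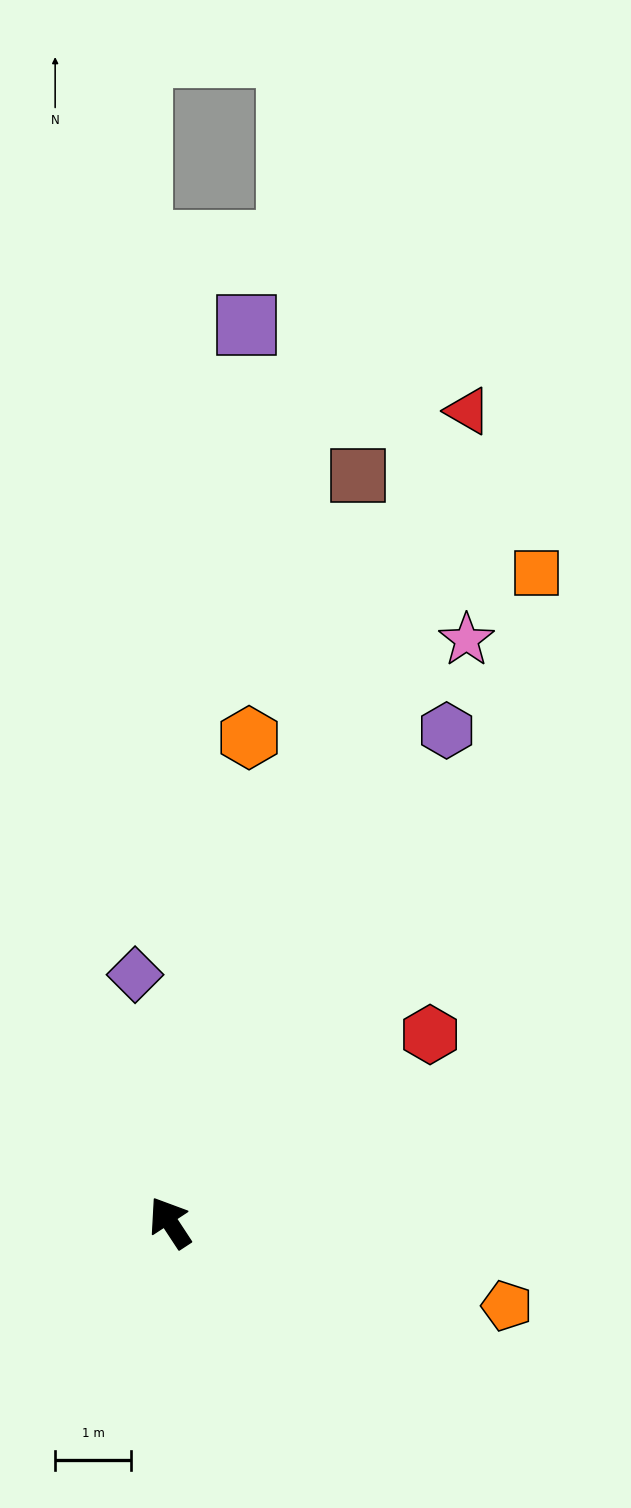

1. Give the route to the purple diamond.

turn right 25°, forward 3.3 m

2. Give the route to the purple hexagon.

turn right 63°, forward 7.4 m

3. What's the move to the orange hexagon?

turn right 43°, forward 6.5 m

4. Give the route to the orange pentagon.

turn right 137°, forward 4.6 m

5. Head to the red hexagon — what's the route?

turn right 87°, forward 4.2 m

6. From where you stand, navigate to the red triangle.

turn right 53°, forward 11.4 m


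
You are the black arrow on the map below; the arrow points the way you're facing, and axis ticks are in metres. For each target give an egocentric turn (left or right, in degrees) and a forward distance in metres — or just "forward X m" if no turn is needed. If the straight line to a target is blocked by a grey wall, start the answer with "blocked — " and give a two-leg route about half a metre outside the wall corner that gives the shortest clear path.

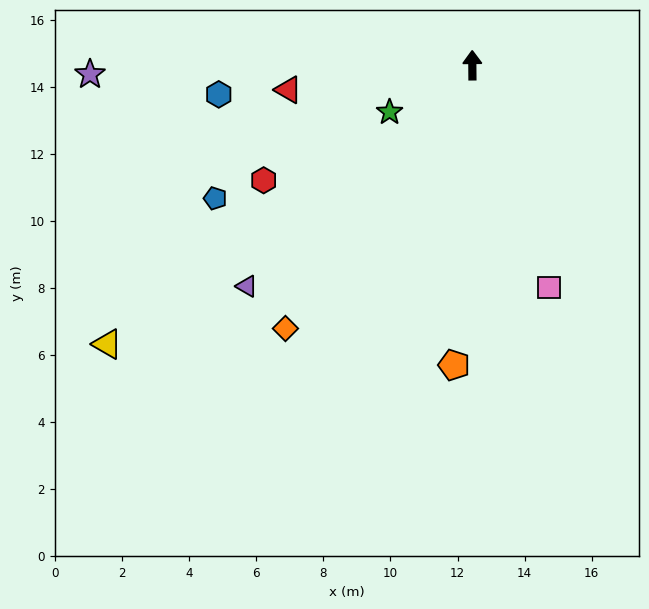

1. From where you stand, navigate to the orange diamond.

turn left 144°, forward 9.6 m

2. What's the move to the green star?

turn left 119°, forward 2.8 m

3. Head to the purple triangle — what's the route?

turn left 134°, forward 9.4 m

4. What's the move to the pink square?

turn right 161°, forward 7.0 m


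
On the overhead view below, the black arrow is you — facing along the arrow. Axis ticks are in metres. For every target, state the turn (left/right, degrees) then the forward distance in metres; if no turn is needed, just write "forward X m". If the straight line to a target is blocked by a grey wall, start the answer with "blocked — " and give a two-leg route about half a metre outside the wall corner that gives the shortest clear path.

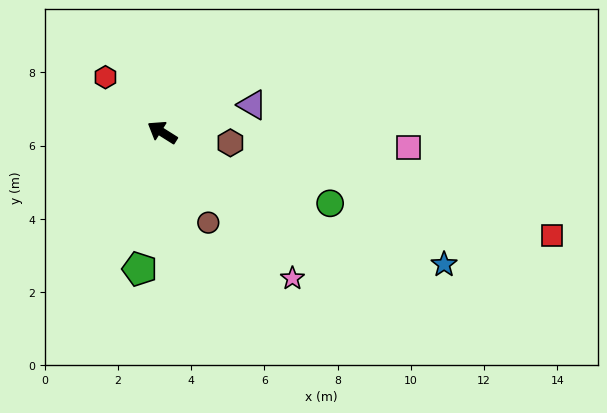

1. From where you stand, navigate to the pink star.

turn left 164°, forward 5.3 m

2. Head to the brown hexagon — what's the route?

turn right 157°, forward 1.9 m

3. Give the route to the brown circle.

turn left 149°, forward 2.8 m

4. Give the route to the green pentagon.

turn left 113°, forward 3.8 m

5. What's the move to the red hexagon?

turn right 12°, forward 2.2 m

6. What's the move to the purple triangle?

turn right 131°, forward 2.6 m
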